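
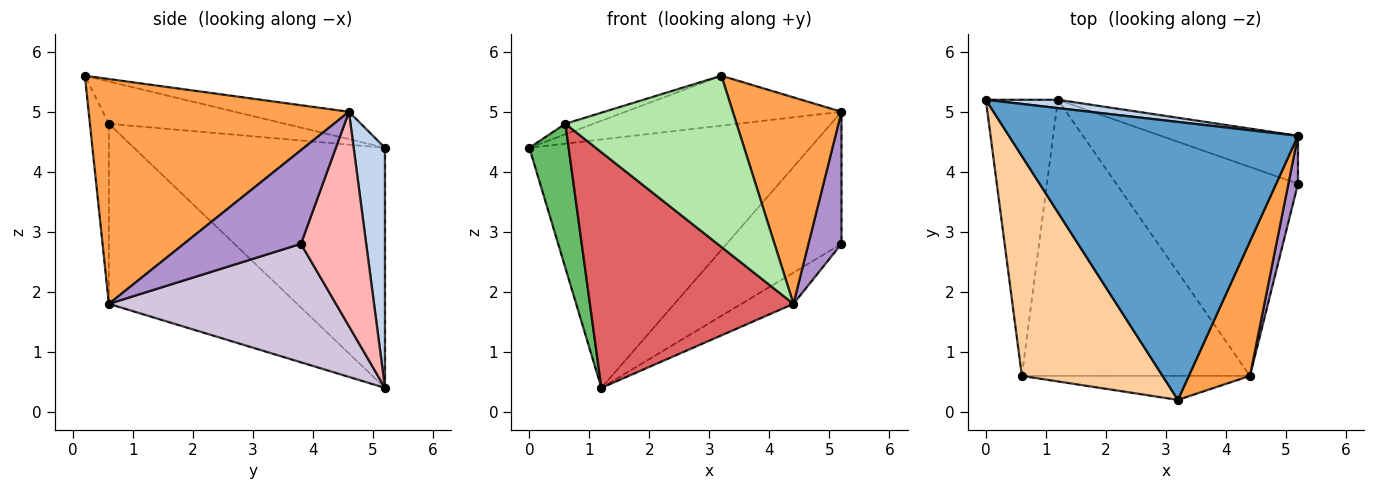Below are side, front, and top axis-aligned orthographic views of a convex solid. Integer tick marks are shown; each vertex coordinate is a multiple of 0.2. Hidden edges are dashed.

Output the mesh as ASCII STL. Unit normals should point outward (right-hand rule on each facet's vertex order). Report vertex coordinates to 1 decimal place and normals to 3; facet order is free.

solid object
 facet normal -0.093 0.176 0.980
  outer loop
   vertex 3.2 0.2 5.6
   vertex 5.2 4.6 5.0
   vertex 0.0 5.2 4.4
  endloop
 endfacet
 facet normal 0.111 0.993 0.033
  outer loop
   vertex 1.2 5.2 0.4
   vertex 0.0 5.2 4.4
   vertex 5.2 4.6 5.0
  endloop
 endfacet
 facet normal 0.895 -0.374 0.243
  outer loop
   vertex 4.4 0.6 1.8
   vertex 5.2 4.6 5.0
   vertex 3.2 0.2 5.6
  endloop
 endfacet
 facet normal -0.287 0.046 0.957
  outer loop
   vertex 0.6 0.6 4.8
   vertex 3.2 0.2 5.6
   vertex 0.0 5.2 4.4
  endloop
 endfacet
 facet normal -0.947 -0.148 -0.284
  outer loop
   vertex 0.6 0.6 4.8
   vertex 0.0 5.2 4.4
   vertex 1.2 5.2 0.4
  endloop
 endfacet
 facet normal -0.109 -0.984 -0.138
  outer loop
   vertex 0.6 0.6 4.8
   vertex 4.4 0.6 1.8
   vertex 3.2 0.2 5.6
  endloop
 endfacet
 facet normal -0.515 -0.557 -0.652
  outer loop
   vertex 0.6 0.6 4.8
   vertex 1.2 5.2 0.4
   vertex 4.4 0.6 1.8
  endloop
 endfacet
 facet normal 0.471 0.829 -0.301
  outer loop
   vertex 5.2 3.8 2.8
   vertex 1.2 5.2 0.4
   vertex 5.2 4.6 5.0
  endloop
 endfacet
 facet normal 0.958 -0.270 0.098
  outer loop
   vertex 5.2 3.8 2.8
   vertex 5.2 4.6 5.0
   vertex 4.4 0.6 1.8
  endloop
 endfacet
 facet normal 0.542 0.124 -0.831
  outer loop
   vertex 5.2 3.8 2.8
   vertex 4.4 0.6 1.8
   vertex 1.2 5.2 0.4
  endloop
 endfacet
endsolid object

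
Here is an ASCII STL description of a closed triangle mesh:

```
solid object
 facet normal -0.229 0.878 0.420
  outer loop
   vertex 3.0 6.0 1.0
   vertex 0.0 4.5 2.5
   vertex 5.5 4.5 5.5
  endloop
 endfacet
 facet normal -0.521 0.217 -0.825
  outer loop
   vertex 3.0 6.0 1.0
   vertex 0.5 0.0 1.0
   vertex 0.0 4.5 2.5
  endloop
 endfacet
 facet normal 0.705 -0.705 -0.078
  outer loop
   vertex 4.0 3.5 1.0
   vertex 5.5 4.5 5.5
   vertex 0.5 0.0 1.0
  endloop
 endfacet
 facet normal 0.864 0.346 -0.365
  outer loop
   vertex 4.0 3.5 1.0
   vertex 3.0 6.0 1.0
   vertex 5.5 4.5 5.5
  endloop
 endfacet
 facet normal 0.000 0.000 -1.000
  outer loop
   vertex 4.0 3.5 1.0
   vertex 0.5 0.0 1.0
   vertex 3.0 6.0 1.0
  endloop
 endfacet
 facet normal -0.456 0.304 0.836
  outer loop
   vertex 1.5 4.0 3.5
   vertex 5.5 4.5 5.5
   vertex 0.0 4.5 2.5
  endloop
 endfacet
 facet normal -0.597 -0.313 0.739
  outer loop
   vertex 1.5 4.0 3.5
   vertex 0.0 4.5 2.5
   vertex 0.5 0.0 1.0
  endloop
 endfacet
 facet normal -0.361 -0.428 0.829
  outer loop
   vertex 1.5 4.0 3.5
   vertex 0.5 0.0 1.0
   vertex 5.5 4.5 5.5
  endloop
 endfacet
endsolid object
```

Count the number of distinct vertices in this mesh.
6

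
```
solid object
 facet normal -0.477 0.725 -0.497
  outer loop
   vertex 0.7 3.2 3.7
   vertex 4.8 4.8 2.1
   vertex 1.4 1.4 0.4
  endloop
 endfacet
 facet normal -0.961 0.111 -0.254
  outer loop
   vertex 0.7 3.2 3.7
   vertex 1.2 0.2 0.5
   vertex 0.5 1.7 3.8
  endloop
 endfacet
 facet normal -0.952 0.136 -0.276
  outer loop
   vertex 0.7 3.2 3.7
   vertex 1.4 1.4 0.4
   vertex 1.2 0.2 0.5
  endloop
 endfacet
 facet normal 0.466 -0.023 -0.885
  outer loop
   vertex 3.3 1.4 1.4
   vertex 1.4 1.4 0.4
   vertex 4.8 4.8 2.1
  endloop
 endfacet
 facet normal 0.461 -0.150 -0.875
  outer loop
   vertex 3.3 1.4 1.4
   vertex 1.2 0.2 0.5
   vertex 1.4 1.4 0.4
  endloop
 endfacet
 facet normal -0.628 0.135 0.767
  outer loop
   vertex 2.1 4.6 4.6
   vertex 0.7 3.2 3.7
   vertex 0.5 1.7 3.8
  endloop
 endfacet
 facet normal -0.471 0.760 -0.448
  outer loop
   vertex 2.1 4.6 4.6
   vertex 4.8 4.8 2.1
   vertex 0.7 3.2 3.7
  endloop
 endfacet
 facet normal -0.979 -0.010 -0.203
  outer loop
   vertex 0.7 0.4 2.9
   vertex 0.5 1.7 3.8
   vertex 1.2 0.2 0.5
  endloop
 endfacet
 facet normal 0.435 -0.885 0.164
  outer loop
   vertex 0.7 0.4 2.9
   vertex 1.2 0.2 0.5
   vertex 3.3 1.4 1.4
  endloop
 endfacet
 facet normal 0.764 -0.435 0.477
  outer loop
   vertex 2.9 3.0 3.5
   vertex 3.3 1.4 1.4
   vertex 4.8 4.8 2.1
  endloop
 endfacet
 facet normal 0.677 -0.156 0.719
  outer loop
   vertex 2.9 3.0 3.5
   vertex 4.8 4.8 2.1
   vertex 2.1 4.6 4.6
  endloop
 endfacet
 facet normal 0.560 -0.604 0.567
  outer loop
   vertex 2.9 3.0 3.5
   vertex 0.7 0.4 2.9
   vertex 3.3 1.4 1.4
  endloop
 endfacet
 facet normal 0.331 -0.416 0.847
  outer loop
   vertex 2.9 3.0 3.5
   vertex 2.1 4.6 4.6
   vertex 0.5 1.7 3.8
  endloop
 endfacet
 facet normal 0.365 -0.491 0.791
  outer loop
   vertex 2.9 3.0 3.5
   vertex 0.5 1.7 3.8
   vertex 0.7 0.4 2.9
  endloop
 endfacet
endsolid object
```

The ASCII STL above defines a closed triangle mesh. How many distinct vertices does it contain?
9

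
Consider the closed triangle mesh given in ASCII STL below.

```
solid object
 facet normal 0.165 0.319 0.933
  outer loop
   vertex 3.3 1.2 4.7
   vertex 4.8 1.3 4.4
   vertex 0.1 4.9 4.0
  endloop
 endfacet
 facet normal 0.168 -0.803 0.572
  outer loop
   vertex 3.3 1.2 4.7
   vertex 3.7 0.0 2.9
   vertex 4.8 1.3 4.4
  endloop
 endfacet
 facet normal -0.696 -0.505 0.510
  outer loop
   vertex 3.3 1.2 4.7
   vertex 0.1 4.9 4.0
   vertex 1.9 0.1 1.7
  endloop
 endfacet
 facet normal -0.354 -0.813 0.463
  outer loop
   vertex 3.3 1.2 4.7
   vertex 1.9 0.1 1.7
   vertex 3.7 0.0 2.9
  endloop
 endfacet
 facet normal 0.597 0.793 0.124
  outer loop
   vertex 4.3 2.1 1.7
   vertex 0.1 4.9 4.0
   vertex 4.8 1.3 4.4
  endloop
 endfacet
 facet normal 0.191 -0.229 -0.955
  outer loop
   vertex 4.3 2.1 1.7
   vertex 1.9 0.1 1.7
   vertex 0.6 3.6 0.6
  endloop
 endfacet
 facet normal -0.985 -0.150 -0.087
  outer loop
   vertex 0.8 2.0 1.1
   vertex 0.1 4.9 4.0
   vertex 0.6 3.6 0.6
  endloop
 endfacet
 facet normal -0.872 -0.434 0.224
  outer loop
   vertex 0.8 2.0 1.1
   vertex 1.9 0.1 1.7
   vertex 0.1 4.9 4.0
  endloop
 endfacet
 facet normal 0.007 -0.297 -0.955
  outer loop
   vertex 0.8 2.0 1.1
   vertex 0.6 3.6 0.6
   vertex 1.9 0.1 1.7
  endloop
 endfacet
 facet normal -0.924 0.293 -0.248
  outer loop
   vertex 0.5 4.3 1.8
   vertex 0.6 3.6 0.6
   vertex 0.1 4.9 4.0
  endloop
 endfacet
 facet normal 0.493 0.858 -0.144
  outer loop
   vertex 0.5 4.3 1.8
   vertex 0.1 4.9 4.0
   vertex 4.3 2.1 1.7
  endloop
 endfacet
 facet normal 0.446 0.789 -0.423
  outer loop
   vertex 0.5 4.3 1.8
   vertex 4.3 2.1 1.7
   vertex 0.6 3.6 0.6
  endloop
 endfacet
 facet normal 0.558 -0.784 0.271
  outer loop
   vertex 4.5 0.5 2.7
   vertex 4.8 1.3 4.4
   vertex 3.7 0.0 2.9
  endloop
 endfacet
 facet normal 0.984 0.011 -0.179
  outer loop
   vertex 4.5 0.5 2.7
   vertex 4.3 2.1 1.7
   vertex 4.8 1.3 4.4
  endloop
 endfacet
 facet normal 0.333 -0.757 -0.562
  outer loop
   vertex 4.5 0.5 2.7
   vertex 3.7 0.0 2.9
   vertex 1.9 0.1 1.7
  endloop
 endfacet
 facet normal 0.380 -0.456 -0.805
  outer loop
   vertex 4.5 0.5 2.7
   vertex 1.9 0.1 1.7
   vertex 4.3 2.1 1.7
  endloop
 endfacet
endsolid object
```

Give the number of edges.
24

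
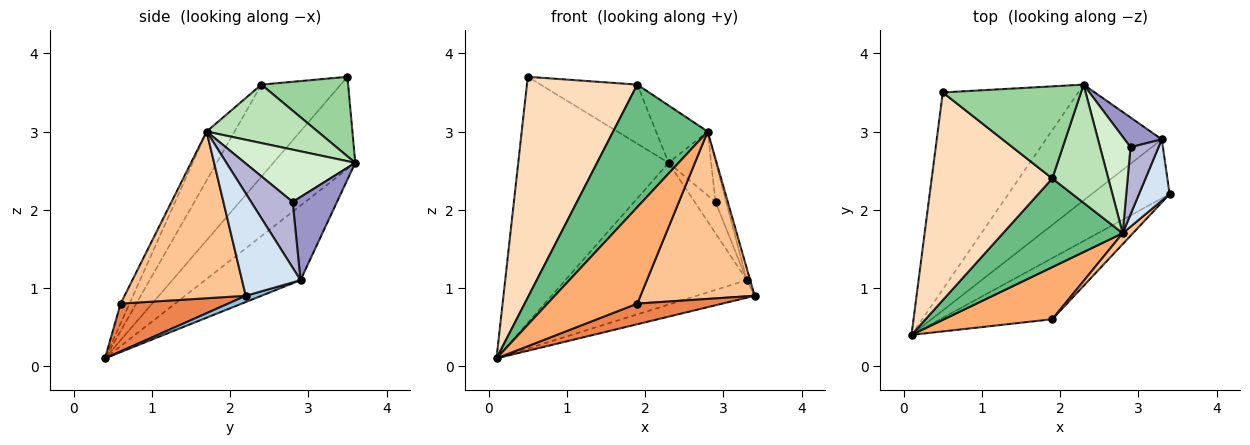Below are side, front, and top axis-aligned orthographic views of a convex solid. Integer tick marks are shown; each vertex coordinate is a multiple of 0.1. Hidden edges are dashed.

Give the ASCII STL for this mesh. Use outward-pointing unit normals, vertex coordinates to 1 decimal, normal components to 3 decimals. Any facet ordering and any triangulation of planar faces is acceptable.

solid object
 facet normal -0.391 0.718 -0.575
  outer loop
   vertex 2.3 3.6 2.6
   vertex 0.1 0.4 0.1
   vertex 0.5 3.5 3.7
  endloop
 endfacet
 facet normal 0.077 0.284 -0.956
  outer loop
   vertex 3.3 2.9 1.1
   vertex 3.4 2.2 0.9
   vertex 0.1 0.4 0.1
  endloop
 endfacet
 facet normal -0.377 0.717 -0.586
  outer loop
   vertex 3.3 2.9 1.1
   vertex 0.1 0.4 0.1
   vertex 2.3 3.6 2.6
  endloop
 endfacet
 facet normal 0.957 0.055 0.286
  outer loop
   vertex 3.3 2.9 1.1
   vertex 2.8 1.7 3.0
   vertex 3.4 2.2 0.9
  endloop
 endfacet
 facet normal 0.375 -0.296 -0.879
  outer loop
   vertex 1.9 0.6 0.8
   vertex 0.1 0.4 0.1
   vertex 3.4 2.2 0.9
  endloop
 endfacet
 facet normal -0.087 -0.876 0.474
  outer loop
   vertex 1.9 0.6 0.8
   vertex 2.8 1.7 3.0
   vertex 0.1 0.4 0.1
  endloop
 endfacet
 facet normal 0.727 -0.685 0.045
  outer loop
   vertex 1.9 0.6 0.8
   vertex 3.4 2.2 0.9
   vertex 2.8 1.7 3.0
  endloop
 endfacet
 facet normal -0.464 -0.645 0.607
  outer loop
   vertex 1.9 2.4 3.6
   vertex 0.5 3.5 3.7
   vertex 0.1 0.4 0.1
  endloop
 endfacet
 facet normal -0.233 -0.788 0.570
  outer loop
   vertex 1.9 2.4 3.6
   vertex 0.1 0.4 0.1
   vertex 2.8 1.7 3.0
  endloop
 endfacet
 facet normal 0.436 0.486 0.758
  outer loop
   vertex 1.9 2.4 3.6
   vertex 2.3 3.6 2.6
   vertex 0.5 3.5 3.7
  endloop
 endfacet
 facet normal 0.685 0.318 0.656
  outer loop
   vertex 1.9 2.4 3.6
   vertex 2.8 1.7 3.0
   vertex 2.3 3.6 2.6
  endloop
 endfacet
 facet normal 0.820 0.316 0.478
  outer loop
   vertex 2.9 2.8 2.1
   vertex 2.3 3.6 2.6
   vertex 2.8 1.7 3.0
  endloop
 endfacet
 facet normal 0.839 0.395 0.375
  outer loop
   vertex 2.9 2.8 2.1
   vertex 3.3 2.9 1.1
   vertex 2.3 3.6 2.6
  endloop
 endfacet
 facet normal 0.895 0.230 0.381
  outer loop
   vertex 2.9 2.8 2.1
   vertex 2.8 1.7 3.0
   vertex 3.3 2.9 1.1
  endloop
 endfacet
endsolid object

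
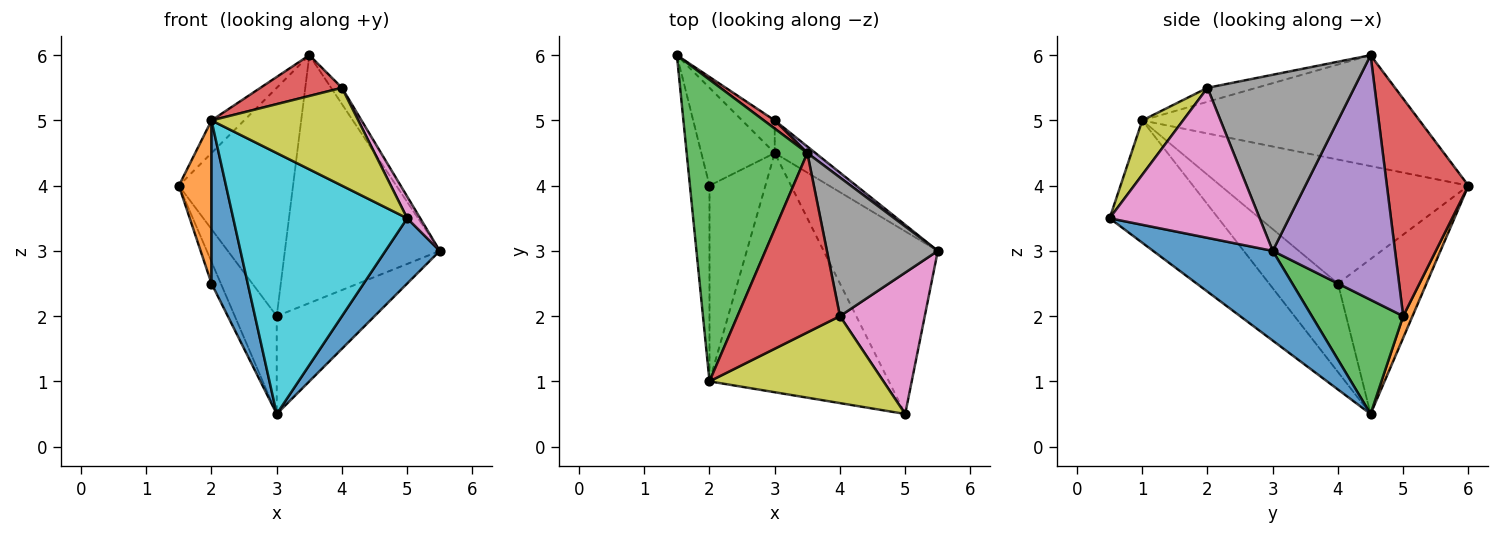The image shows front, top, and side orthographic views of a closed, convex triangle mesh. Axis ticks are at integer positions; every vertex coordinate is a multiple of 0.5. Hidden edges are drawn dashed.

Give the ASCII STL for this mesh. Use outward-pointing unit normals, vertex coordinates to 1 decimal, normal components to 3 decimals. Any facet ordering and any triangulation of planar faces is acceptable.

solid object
 facet normal 0.595 -0.270 -0.757
  outer loop
   vertex 3.0 4.5 0.5
   vertex 5.5 3.0 3.0
   vertex 5.0 0.5 3.5
  endloop
 endfacet
 facet normal 0.206 0.928 -0.309
  outer loop
   vertex 3.0 5.0 2.0
   vertex 3.0 4.5 0.5
   vertex 1.5 6.0 4.0
  endloop
 endfacet
 facet normal 0.663 0.710 -0.237
  outer loop
   vertex 3.0 5.0 2.0
   vertex 5.5 3.0 3.0
   vertex 3.0 4.5 0.5
  endloop
 endfacet
 facet normal 0.581 0.813 0.029
  outer loop
   vertex 3.0 5.0 2.0
   vertex 1.5 6.0 4.0
   vertex 3.5 4.5 6.0
  endloop
 endfacet
 facet normal 0.620 0.785 0.021
  outer loop
   vertex 3.0 5.0 2.0
   vertex 3.5 4.5 6.0
   vertex 5.5 3.0 3.0
  endloop
 endfacet
 facet normal -0.900 0.095 -0.426
  outer loop
   vertex 2.0 4.0 2.5
   vertex 1.5 6.0 4.0
   vertex 3.0 4.5 0.5
  endloop
 endfacet
 facet normal 0.868 -0.075 0.491
  outer loop
   vertex 4.0 2.0 5.5
   vertex 5.0 0.5 3.5
   vertex 5.5 3.0 3.0
  endloop
 endfacet
 facet normal 0.845 0.063 0.532
  outer loop
   vertex 4.0 2.0 5.5
   vertex 5.5 3.0 3.0
   vertex 3.5 4.5 6.0
  endloop
 endfacet
 facet normal 0.203 -0.732 0.650
  outer loop
   vertex 2.0 1.0 5.0
   vertex 5.0 0.5 3.5
   vertex 4.0 2.0 5.5
  endloop
 endfacet
 facet normal -0.418 -0.670 -0.614
  outer loop
   vertex 2.0 1.0 5.0
   vertex 3.0 4.5 0.5
   vertex 5.0 0.5 3.5
  endloop
 endfacet
 facet normal -0.772 -0.407 -0.488
  outer loop
   vertex 2.0 1.0 5.0
   vertex 2.0 4.0 2.5
   vertex 3.0 4.5 0.5
  endloop
 endfacet
 facet normal -0.980 -0.129 -0.155
  outer loop
   vertex 2.0 1.0 5.0
   vertex 1.5 6.0 4.0
   vertex 2.0 4.0 2.5
  endloop
 endfacet
 facet normal -0.674 0.079 0.734
  outer loop
   vertex 2.0 1.0 5.0
   vertex 3.5 4.5 6.0
   vertex 1.5 6.0 4.0
  endloop
 endfacet
 facet normal -0.132 -0.220 0.967
  outer loop
   vertex 2.0 1.0 5.0
   vertex 4.0 2.0 5.5
   vertex 3.5 4.5 6.0
  endloop
 endfacet
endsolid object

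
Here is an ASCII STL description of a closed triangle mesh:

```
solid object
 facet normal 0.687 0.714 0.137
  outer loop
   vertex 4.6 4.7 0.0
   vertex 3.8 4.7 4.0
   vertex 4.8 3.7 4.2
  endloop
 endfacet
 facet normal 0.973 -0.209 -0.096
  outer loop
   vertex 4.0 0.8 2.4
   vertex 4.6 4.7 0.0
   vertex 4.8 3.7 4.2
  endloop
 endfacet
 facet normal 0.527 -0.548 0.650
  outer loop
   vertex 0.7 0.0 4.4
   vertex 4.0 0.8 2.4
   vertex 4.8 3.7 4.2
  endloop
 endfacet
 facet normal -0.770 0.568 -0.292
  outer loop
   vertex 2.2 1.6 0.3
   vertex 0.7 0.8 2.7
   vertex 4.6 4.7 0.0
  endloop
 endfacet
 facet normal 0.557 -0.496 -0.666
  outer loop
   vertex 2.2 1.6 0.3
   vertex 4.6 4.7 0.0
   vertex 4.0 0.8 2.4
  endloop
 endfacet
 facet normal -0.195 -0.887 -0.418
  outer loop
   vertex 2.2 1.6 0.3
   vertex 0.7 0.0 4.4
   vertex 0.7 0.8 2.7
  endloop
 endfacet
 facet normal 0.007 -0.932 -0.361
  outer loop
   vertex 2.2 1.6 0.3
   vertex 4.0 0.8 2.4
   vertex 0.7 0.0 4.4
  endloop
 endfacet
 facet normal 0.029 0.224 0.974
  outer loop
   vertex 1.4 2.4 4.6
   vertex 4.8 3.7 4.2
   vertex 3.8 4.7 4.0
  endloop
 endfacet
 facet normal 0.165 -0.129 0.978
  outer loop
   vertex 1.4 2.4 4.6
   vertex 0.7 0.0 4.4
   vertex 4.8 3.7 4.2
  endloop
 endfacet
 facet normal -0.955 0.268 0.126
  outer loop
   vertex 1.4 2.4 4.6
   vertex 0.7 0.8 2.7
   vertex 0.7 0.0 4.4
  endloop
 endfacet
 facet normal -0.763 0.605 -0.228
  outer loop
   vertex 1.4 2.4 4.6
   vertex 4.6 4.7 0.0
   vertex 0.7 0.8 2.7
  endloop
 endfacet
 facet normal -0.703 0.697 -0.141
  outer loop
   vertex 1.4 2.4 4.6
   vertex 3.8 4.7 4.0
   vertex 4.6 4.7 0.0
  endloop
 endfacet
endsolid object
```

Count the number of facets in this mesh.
12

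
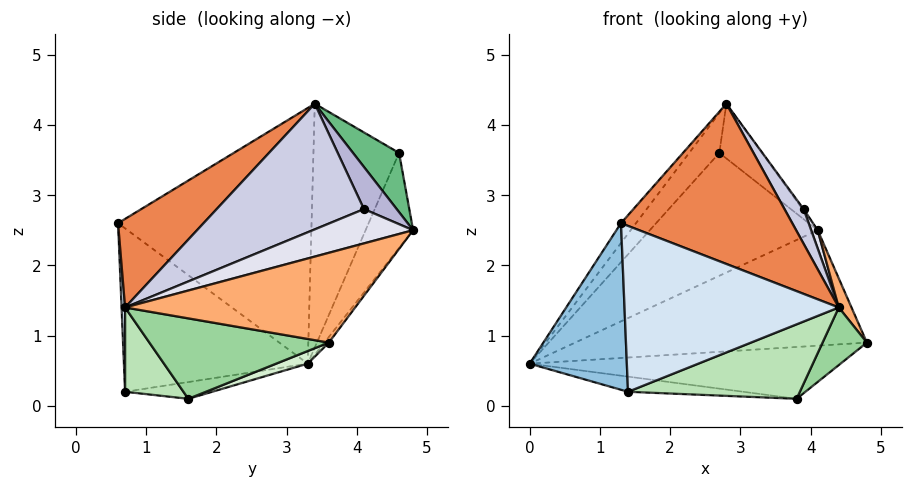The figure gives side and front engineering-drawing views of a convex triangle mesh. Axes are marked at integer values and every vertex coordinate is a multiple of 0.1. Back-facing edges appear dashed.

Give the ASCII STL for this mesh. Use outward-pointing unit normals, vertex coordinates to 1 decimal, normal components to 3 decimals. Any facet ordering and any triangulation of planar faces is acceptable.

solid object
 facet normal -0.797 0.062 0.601
  outer loop
   vertex 2.8 3.4 4.3
   vertex 0.0 3.3 0.6
   vertex 1.3 0.6 2.6
  endloop
 endfacet
 facet normal -0.883 -0.467 -0.056
  outer loop
   vertex 1.4 0.7 0.2
   vertex 1.3 0.6 2.6
   vertex 0.0 3.3 0.6
  endloop
 endfacet
 facet normal -0.012 0.797 -0.603
  outer loop
   vertex 4.1 4.8 2.5
   vertex 4.8 3.6 0.9
   vertex 0.0 3.3 0.6
  endloop
 endfacet
 facet normal 0.016 -0.999 -0.041
  outer loop
   vertex 4.4 0.7 1.4
   vertex 1.3 0.6 2.6
   vertex 1.4 0.7 0.2
  endloop
 endfacet
 facet normal 0.304 -0.608 0.734
  outer loop
   vertex 4.4 0.7 1.4
   vertex 2.8 3.4 4.3
   vertex 1.3 0.6 2.6
  endloop
 endfacet
 facet normal 0.901 -0.050 0.431
  outer loop
   vertex 4.4 0.7 1.4
   vertex 4.8 3.6 0.9
   vertex 4.1 4.8 2.5
  endloop
 endfacet
 facet normal -0.771 0.272 0.576
  outer loop
   vertex 2.7 4.6 3.6
   vertex 0.0 3.3 0.6
   vertex 2.8 3.4 4.3
  endloop
 endfacet
 facet normal -0.268 0.948 -0.169
  outer loop
   vertex 2.7 4.6 3.6
   vertex 4.1 4.8 2.5
   vertex 0.0 3.3 0.6
  endloop
 endfacet
 facet normal 0.505 0.466 0.727
  outer loop
   vertex 2.7 4.6 3.6
   vertex 2.8 3.4 4.3
   vertex 4.1 4.8 2.5
  endloop
 endfacet
 facet normal 0.827 -0.204 -0.523
  outer loop
   vertex 3.8 1.6 0.1
   vertex 4.8 3.6 0.9
   vertex 4.4 0.7 1.4
  endloop
 endfacet
 facet normal 0.251 -0.738 -0.627
  outer loop
   vertex 3.8 1.6 0.1
   vertex 4.4 0.7 1.4
   vertex 1.4 0.7 0.2
  endloop
 endfacet
 facet normal 0.036 0.356 -0.934
  outer loop
   vertex 3.8 1.6 0.1
   vertex 0.0 3.3 0.6
   vertex 4.8 3.6 0.9
  endloop
 endfacet
 facet normal -0.082 0.108 -0.991
  outer loop
   vertex 3.8 1.6 0.1
   vertex 1.4 0.7 0.2
   vertex 0.0 3.3 0.6
  endloop
 endfacet
 facet normal 0.800 0.029 0.600
  outer loop
   vertex 3.9 4.1 2.8
   vertex 4.1 4.8 2.5
   vertex 2.8 3.4 4.3
  endloop
 endfacet
 facet normal 0.825 -0.107 0.555
  outer loop
   vertex 3.9 4.1 2.8
   vertex 2.8 3.4 4.3
   vertex 4.4 0.7 1.4
  endloop
 endfacet
 facet normal 0.888 -0.058 0.457
  outer loop
   vertex 3.9 4.1 2.8
   vertex 4.4 0.7 1.4
   vertex 4.1 4.8 2.5
  endloop
 endfacet
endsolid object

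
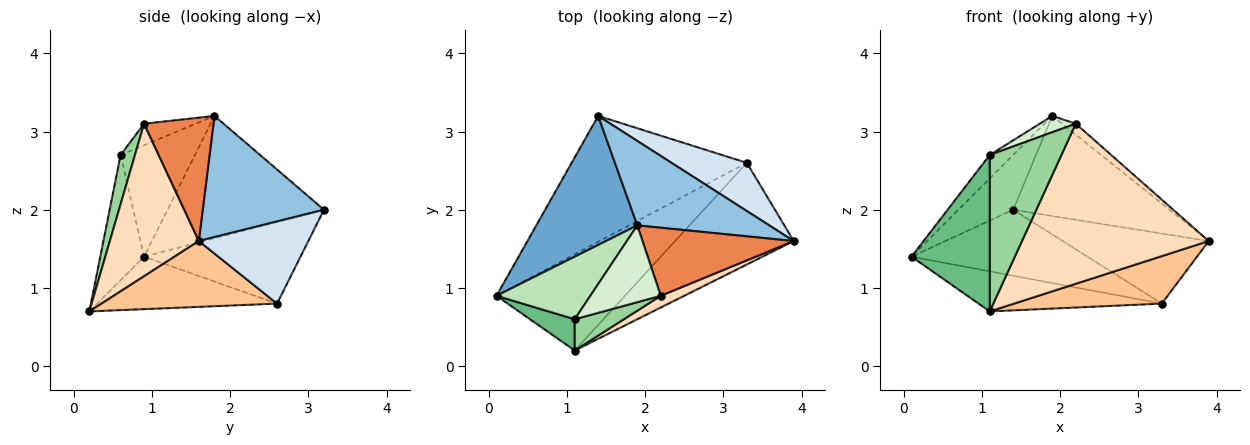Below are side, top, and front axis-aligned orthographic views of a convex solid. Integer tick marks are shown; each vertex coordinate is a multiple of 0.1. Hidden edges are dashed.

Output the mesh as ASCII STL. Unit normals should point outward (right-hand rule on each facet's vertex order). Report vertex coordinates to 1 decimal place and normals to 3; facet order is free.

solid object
 facet normal -0.745 0.261 0.614
  outer loop
   vertex 1.9 1.8 3.2
   vertex 1.4 3.2 2.0
   vertex 0.1 0.9 1.4
  endloop
 endfacet
 facet normal 0.510 0.658 0.555
  outer loop
   vertex 1.9 1.8 3.2
   vertex 3.9 1.6 1.6
   vertex 1.4 3.2 2.0
  endloop
 endfacet
 facet normal -0.382 0.429 -0.819
  outer loop
   vertex 3.3 2.6 0.8
   vertex 0.1 0.9 1.4
   vertex 1.4 3.2 2.0
  endloop
 endfacet
 facet normal 0.526 0.701 0.482
  outer loop
   vertex 3.3 2.6 0.8
   vertex 1.4 3.2 2.0
   vertex 3.9 1.6 1.6
  endloop
 endfacet
 facet normal 0.627 0.124 0.769
  outer loop
   vertex 2.2 0.9 3.1
   vertex 3.9 1.6 1.6
   vertex 1.9 1.8 3.2
  endloop
 endfacet
 facet normal -0.353 0.360 -0.864
  outer loop
   vertex 1.1 0.2 0.7
   vertex 0.1 0.9 1.4
   vertex 3.3 2.6 0.8
  endloop
 endfacet
 facet normal 0.449 -0.378 -0.809
  outer loop
   vertex 1.1 0.2 0.7
   vertex 3.3 2.6 0.8
   vertex 3.9 1.6 1.6
  endloop
 endfacet
 facet normal 0.429 -0.901 0.066
  outer loop
   vertex 1.1 0.2 0.7
   vertex 3.9 1.6 1.6
   vertex 2.2 0.9 3.1
  endloop
 endfacet
 facet normal -0.481 -0.860 0.172
  outer loop
   vertex 1.1 0.6 2.7
   vertex 0.1 0.9 1.4
   vertex 1.1 0.2 0.7
  endloop
 endfacet
 facet normal 0.192 -0.962 0.192
  outer loop
   vertex 1.1 0.6 2.7
   vertex 1.1 0.2 0.7
   vertex 2.2 0.9 3.1
  endloop
 endfacet
 facet normal -0.744 0.235 0.626
  outer loop
   vertex 1.1 0.6 2.7
   vertex 1.9 1.8 3.2
   vertex 0.1 0.9 1.4
  endloop
 endfacet
 facet normal -0.286 -0.200 0.937
  outer loop
   vertex 1.1 0.6 2.7
   vertex 2.2 0.9 3.1
   vertex 1.9 1.8 3.2
  endloop
 endfacet
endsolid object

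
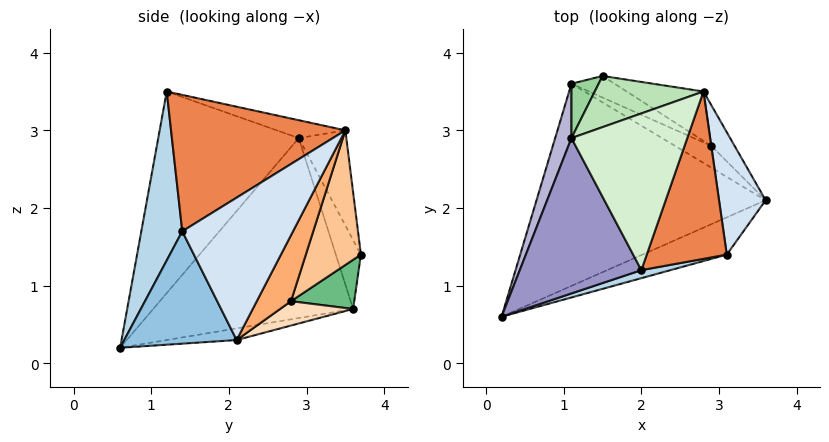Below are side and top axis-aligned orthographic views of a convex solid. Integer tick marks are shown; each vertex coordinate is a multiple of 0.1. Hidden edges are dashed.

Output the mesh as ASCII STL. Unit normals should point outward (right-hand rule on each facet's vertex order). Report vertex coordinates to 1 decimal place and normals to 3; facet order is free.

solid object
 facet normal -0.050 0.179 -0.983
  outer loop
   vertex 1.1 3.6 0.7
   vertex 3.6 2.1 0.3
   vertex 0.2 0.6 0.2
  endloop
 endfacet
 facet normal 0.393 -0.871 -0.295
  outer loop
   vertex 3.1 1.4 1.7
   vertex 0.2 0.6 0.2
   vertex 3.6 2.1 0.3
  endloop
 endfacet
 facet normal 0.245 -0.969 0.042
  outer loop
   vertex 3.1 1.4 1.7
   vertex 2.0 1.2 3.5
   vertex 0.2 0.6 0.2
  endloop
 endfacet
 facet normal 0.949 -0.057 0.311
  outer loop
   vertex 3.1 1.4 1.7
   vertex 3.6 2.1 0.3
   vertex 2.8 3.5 3.0
  endloop
 endfacet
 facet normal 0.847 -0.187 0.497
  outer loop
   vertex 3.1 1.4 1.7
   vertex 2.8 3.5 3.0
   vertex 2.0 1.2 3.5
  endloop
 endfacet
 facet normal 0.609 0.763 -0.215
  outer loop
   vertex 2.9 2.8 0.8
   vertex 2.8 3.5 3.0
   vertex 3.6 2.1 0.3
  endloop
 endfacet
 facet normal 0.444 0.859 -0.253
  outer loop
   vertex 2.9 2.8 0.8
   vertex 1.5 3.7 1.4
   vertex 2.8 3.5 3.0
  endloop
 endfacet
 facet normal 0.366 0.755 -0.545
  outer loop
   vertex 2.9 2.8 0.8
   vertex 3.6 2.1 0.3
   vertex 1.1 3.6 0.7
  endloop
 endfacet
 facet normal 0.397 0.849 -0.348
  outer loop
   vertex 2.9 2.8 0.8
   vertex 1.1 3.6 0.7
   vertex 1.5 3.7 1.4
  endloop
 endfacet
 facet normal -0.610 0.755 0.240
  outer loop
   vertex 1.1 2.9 2.9
   vertex 1.5 3.7 1.4
   vertex 1.1 3.6 0.7
  endloop
 endfacet
 facet normal -0.328 0.867 0.375
  outer loop
   vertex 1.1 2.9 2.9
   vertex 2.8 3.5 3.0
   vertex 1.5 3.7 1.4
  endloop
 endfacet
 facet normal -0.148 0.259 0.955
  outer loop
   vertex 1.1 2.9 2.9
   vertex 2.0 1.2 3.5
   vertex 2.8 3.5 3.0
  endloop
 endfacet
 facet normal -0.827 -0.262 0.498
  outer loop
   vertex 1.1 2.9 2.9
   vertex 0.2 0.6 0.2
   vertex 2.0 1.2 3.5
  endloop
 endfacet
 facet normal -0.958 0.273 0.087
  outer loop
   vertex 1.1 2.9 2.9
   vertex 1.1 3.6 0.7
   vertex 0.2 0.6 0.2
  endloop
 endfacet
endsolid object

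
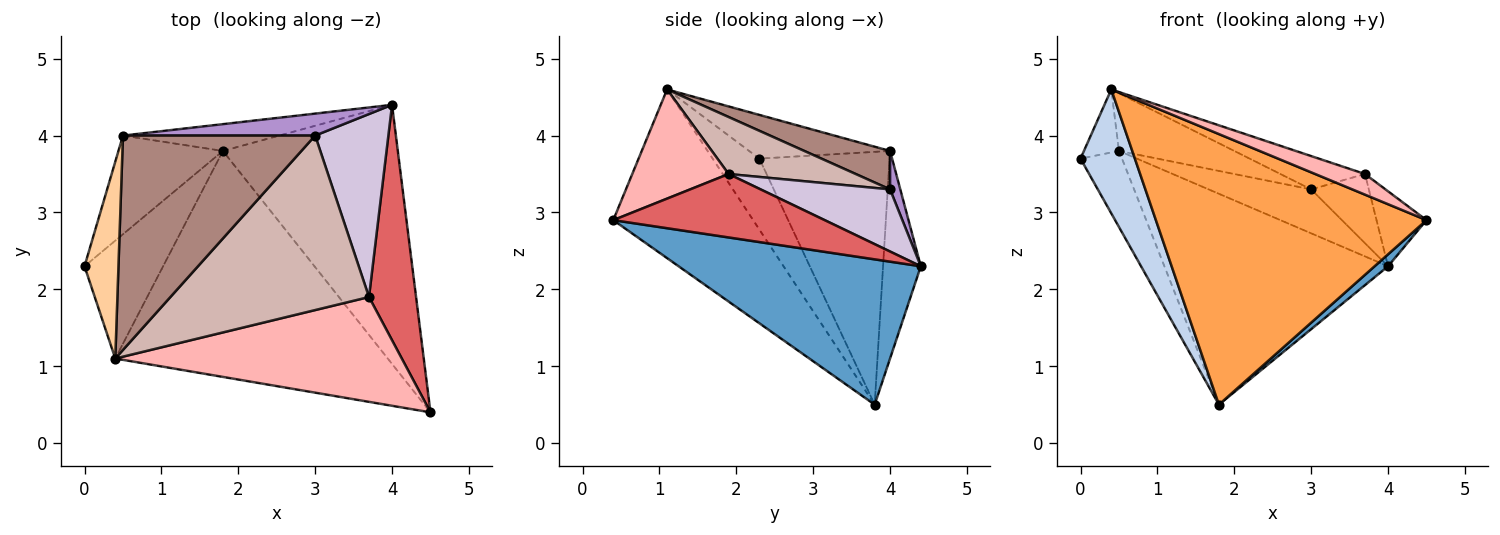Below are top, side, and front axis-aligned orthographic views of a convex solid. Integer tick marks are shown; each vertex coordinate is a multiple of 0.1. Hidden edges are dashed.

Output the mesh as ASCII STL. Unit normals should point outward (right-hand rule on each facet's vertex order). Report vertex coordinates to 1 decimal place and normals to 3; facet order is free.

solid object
 facet normal 0.639 -0.035 -0.769
  outer loop
   vertex 1.8 3.8 0.5
   vertex 4.0 4.4 2.3
   vertex 4.5 0.4 2.9
  endloop
 endfacet
 facet normal -0.528 -0.615 -0.585
  outer loop
   vertex 0.4 1.1 4.6
   vertex 0.0 2.3 3.7
   vertex 1.8 3.8 0.5
  endloop
 endfacet
 facet normal -0.369 -0.713 -0.596
  outer loop
   vertex 0.4 1.1 4.6
   vertex 1.8 3.8 0.5
   vertex 4.5 0.4 2.9
  endloop
 endfacet
 facet normal -0.775 0.193 0.601
  outer loop
   vertex 0.5 4.0 3.8
   vertex 0.0 2.3 3.7
   vertex 0.4 1.1 4.6
  endloop
 endfacet
 facet normal -0.887 0.282 -0.366
  outer loop
   vertex 0.5 4.0 3.8
   vertex 1.8 3.8 0.5
   vertex 0.0 2.3 3.7
  endloop
 endfacet
 facet normal -0.165 0.978 -0.124
  outer loop
   vertex 0.5 4.0 3.8
   vertex 4.0 4.4 2.3
   vertex 1.8 3.8 0.5
  endloop
 endfacet
 facet normal 0.789 0.186 0.586
  outer loop
   vertex 3.7 1.9 3.5
   vertex 4.5 0.4 2.9
   vertex 4.0 4.4 2.3
  endloop
 endfacet
 facet normal 0.350 -0.181 0.919
  outer loop
   vertex 3.7 1.9 3.5
   vertex 0.4 1.1 4.6
   vertex 4.5 0.4 2.9
  endloop
 endfacet
 facet normal 0.089 0.891 0.445
  outer loop
   vertex 3.0 4.0 3.3
   vertex 4.0 4.4 2.3
   vertex 0.5 4.0 3.8
  endloop
 endfacet
 facet normal 0.622 0.277 0.733
  outer loop
   vertex 3.0 4.0 3.3
   vertex 3.7 1.9 3.5
   vertex 4.0 4.4 2.3
  endloop
 endfacet
 facet normal 0.190 0.255 0.948
  outer loop
   vertex 3.0 4.0 3.3
   vertex 0.5 4.0 3.8
   vertex 0.4 1.1 4.6
  endloop
 endfacet
 facet normal 0.271 0.180 0.945
  outer loop
   vertex 3.0 4.0 3.3
   vertex 0.4 1.1 4.6
   vertex 3.7 1.9 3.5
  endloop
 endfacet
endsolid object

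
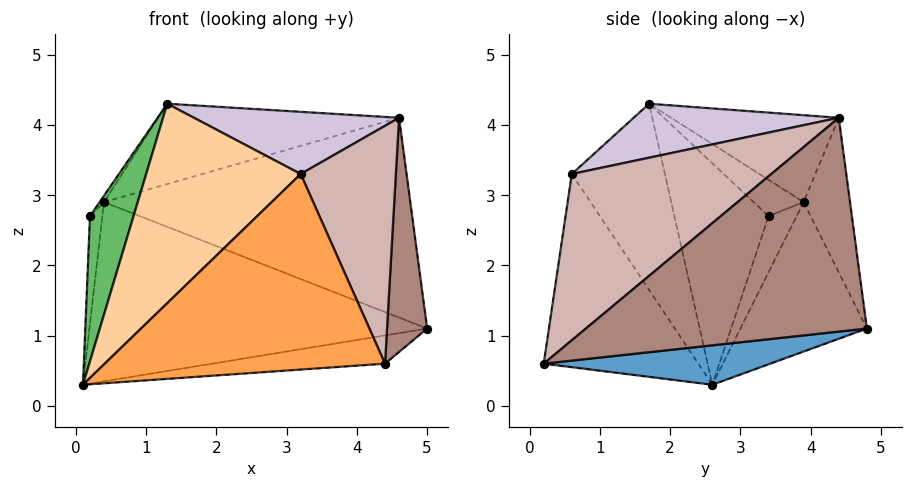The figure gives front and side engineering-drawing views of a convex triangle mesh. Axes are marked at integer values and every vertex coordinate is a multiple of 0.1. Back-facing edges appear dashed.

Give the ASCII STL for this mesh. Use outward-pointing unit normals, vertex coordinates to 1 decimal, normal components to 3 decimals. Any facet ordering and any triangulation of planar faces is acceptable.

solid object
 facet normal 0.120 0.092 -0.989
  outer loop
   vertex 4.4 0.2 0.6
   vertex 0.1 2.6 0.3
   vertex 5.0 4.8 1.1
  endloop
 endfacet
 facet normal -0.322 0.861 -0.393
  outer loop
   vertex 0.4 3.9 2.9
   vertex 5.0 4.8 1.1
   vertex 0.1 2.6 0.3
  endloop
 endfacet
 facet normal -0.481 -0.873 -0.085
  outer loop
   vertex 3.2 0.6 3.3
   vertex 0.1 2.6 0.3
   vertex 4.4 0.2 0.6
  endloop
 endfacet
 facet normal -0.516 -0.856 -0.038
  outer loop
   vertex 3.2 0.6 3.3
   vertex 1.3 1.7 4.3
   vertex 0.1 2.6 0.3
  endloop
 endfacet
 facet normal -0.894 -0.413 0.175
  outer loop
   vertex 0.2 3.4 2.7
   vertex 0.1 2.6 0.3
   vertex 1.3 1.7 4.3
  endloop
 endfacet
 facet normal -0.910 0.403 -0.096
  outer loop
   vertex 0.2 3.4 2.7
   vertex 0.4 3.9 2.9
   vertex 0.1 2.6 0.3
  endloop
 endfacet
 facet normal -0.786 0.069 0.614
  outer loop
   vertex 0.2 3.4 2.7
   vertex 1.3 1.7 4.3
   vertex 0.4 3.9 2.9
  endloop
 endfacet
 facet normal -0.149 0.983 0.111
  outer loop
   vertex 4.6 4.4 4.1
   vertex 5.0 4.8 1.1
   vertex 0.4 3.9 2.9
  endloop
 endfacet
 facet normal -0.295 0.424 0.856
  outer loop
   vertex 4.6 4.4 4.1
   vertex 0.4 3.9 2.9
   vertex 1.3 1.7 4.3
  endloop
 endfacet
 facet normal 0.302 -0.302 0.905
  outer loop
   vertex 4.6 4.4 4.1
   vertex 1.3 1.7 4.3
   vertex 3.2 0.6 3.3
  endloop
 endfacet
 facet normal 0.984 -0.141 0.112
  outer loop
   vertex 4.6 4.4 4.1
   vertex 4.4 0.2 0.6
   vertex 5.0 4.8 1.1
  endloop
 endfacet
 facet normal 0.818 -0.390 0.422
  outer loop
   vertex 4.6 4.4 4.1
   vertex 3.2 0.6 3.3
   vertex 4.4 0.2 0.6
  endloop
 endfacet
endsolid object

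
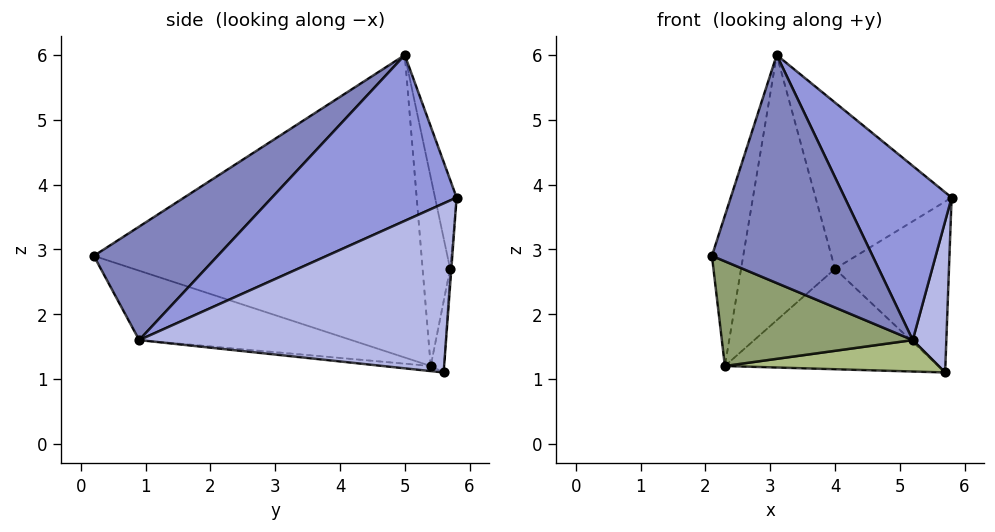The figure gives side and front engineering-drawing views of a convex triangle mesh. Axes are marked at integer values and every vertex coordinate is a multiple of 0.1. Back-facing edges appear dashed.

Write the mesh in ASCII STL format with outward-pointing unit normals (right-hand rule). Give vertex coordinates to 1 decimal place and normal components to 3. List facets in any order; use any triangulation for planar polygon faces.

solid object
 facet normal -0.981 0.094 0.171
  outer loop
   vertex 2.3 5.4 1.2
   vertex 2.1 0.2 2.9
   vertex 3.1 5.0 6.0
  endloop
 endfacet
 facet normal 0.425 -0.552 0.717
  outer loop
   vertex 5.2 0.9 1.6
   vertex 3.1 5.0 6.0
   vertex 2.1 0.2 2.9
  endloop
 endfacet
 facet normal 0.650 -0.376 0.661
  outer loop
   vertex 5.2 0.9 1.6
   vertex 5.8 5.8 3.8
   vertex 3.1 5.0 6.0
  endloop
 endfacet
 facet normal 0.994 -0.109 -0.029
  outer loop
   vertex 5.2 0.9 1.6
   vertex 5.7 5.6 1.1
   vertex 5.8 5.8 3.8
  endloop
 endfacet
 facet normal -0.316 -0.284 -0.905
  outer loop
   vertex 5.2 0.9 1.6
   vertex 2.1 0.2 2.9
   vertex 2.3 5.4 1.2
  endloop
 endfacet
 facet normal -0.023 -0.103 -0.994
  outer loop
   vertex 5.2 0.9 1.6
   vertex 2.3 5.4 1.2
   vertex 5.7 5.6 1.1
  endloop
 endfacet
 facet normal -0.155 0.974 0.164
  outer loop
   vertex 4.0 5.7 2.7
   vertex 3.1 5.0 6.0
   vertex 5.8 5.8 3.8
  endloop
 endfacet
 facet normal -0.279 0.952 0.126
  outer loop
   vertex 4.0 5.7 2.7
   vertex 2.3 5.4 1.2
   vertex 3.1 5.0 6.0
  endloop
 endfacet
 facet normal -0.010 0.997 -0.073
  outer loop
   vertex 4.0 5.7 2.7
   vertex 5.8 5.8 3.8
   vertex 5.7 5.6 1.1
  endloop
 endfacet
 facet normal -0.062 0.990 -0.128
  outer loop
   vertex 4.0 5.7 2.7
   vertex 5.7 5.6 1.1
   vertex 2.3 5.4 1.2
  endloop
 endfacet
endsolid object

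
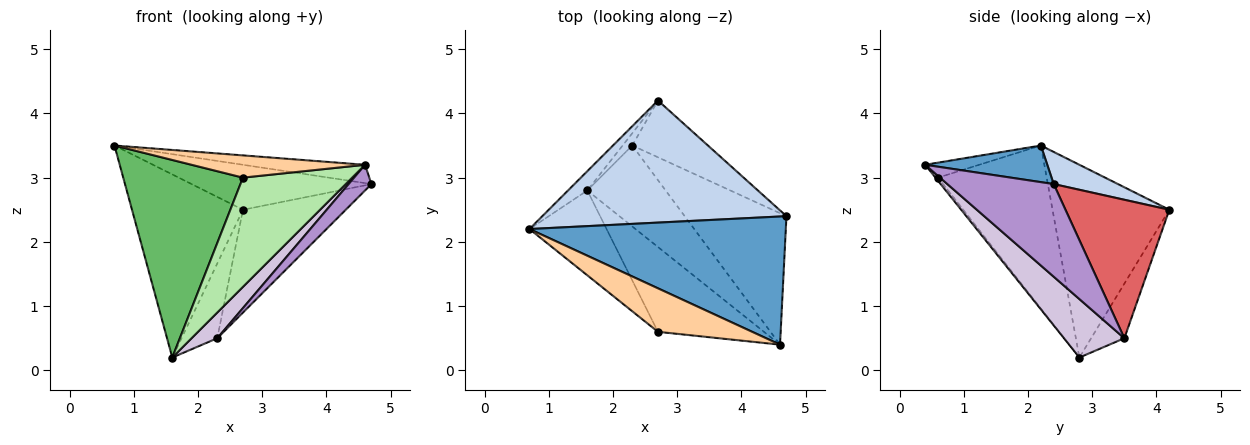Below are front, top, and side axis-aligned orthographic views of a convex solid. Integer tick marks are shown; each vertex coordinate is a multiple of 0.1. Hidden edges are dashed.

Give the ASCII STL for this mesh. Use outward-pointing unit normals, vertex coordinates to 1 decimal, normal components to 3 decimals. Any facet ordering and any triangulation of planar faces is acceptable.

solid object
 facet normal 0.140 0.140 0.980
  outer loop
   vertex 4.6 0.4 3.2
   vertex 4.7 2.4 2.9
   vertex 0.7 2.2 3.5
  endloop
 endfacet
 facet normal 0.123 0.343 0.931
  outer loop
   vertex 2.7 4.2 2.5
   vertex 0.7 2.2 3.5
   vertex 4.7 2.4 2.9
  endloop
 endfacet
 facet normal -0.723 0.687 -0.072
  outer loop
   vertex 2.7 4.2 2.5
   vertex 1.6 2.8 0.2
   vertex 0.7 2.2 3.5
  endloop
 endfacet
 facet normal -0.140 -0.451 0.882
  outer loop
   vertex 2.7 0.6 3.0
   vertex 4.6 0.4 3.2
   vertex 0.7 2.2 3.5
  endloop
 endfacet
 facet normal -0.640 -0.706 -0.303
  outer loop
   vertex 2.7 0.6 3.0
   vertex 0.7 2.2 3.5
   vertex 1.6 2.8 0.2
  endloop
 endfacet
 facet normal -0.019 -0.790 -0.613
  outer loop
   vertex 2.7 0.6 3.0
   vertex 1.6 2.8 0.2
   vertex 4.6 0.4 3.2
  endloop
 endfacet
 facet normal 0.663 0.656 -0.362
  outer loop
   vertex 2.3 3.5 0.5
   vertex 2.7 4.2 2.5
   vertex 4.7 2.4 2.9
  endloop
 endfacet
 facet normal -0.676 0.727 -0.119
  outer loop
   vertex 2.3 3.5 0.5
   vertex 1.6 2.8 0.2
   vertex 2.7 4.2 2.5
  endloop
 endfacet
 facet normal 0.666 -0.143 -0.732
  outer loop
   vertex 2.3 3.5 0.5
   vertex 4.7 2.4 2.9
   vertex 4.6 0.4 3.2
  endloop
 endfacet
 facet normal 0.579 -0.247 -0.777
  outer loop
   vertex 2.3 3.5 0.5
   vertex 4.6 0.4 3.2
   vertex 1.6 2.8 0.2
  endloop
 endfacet
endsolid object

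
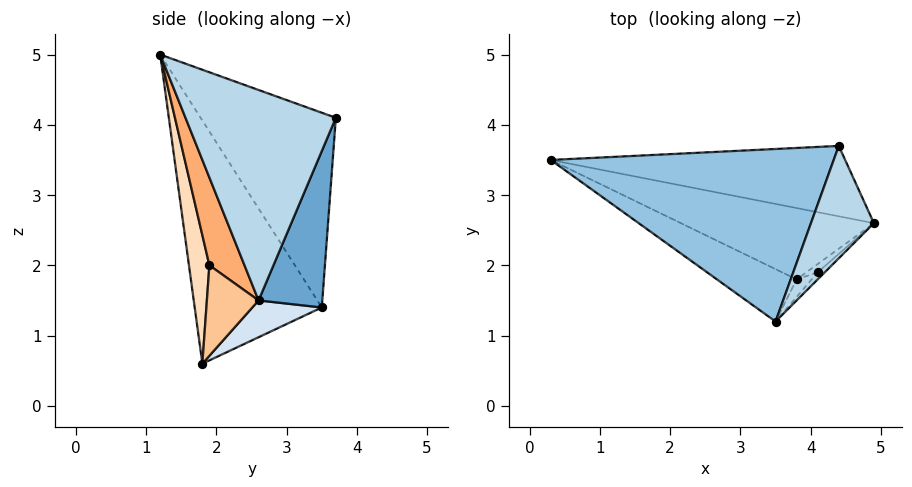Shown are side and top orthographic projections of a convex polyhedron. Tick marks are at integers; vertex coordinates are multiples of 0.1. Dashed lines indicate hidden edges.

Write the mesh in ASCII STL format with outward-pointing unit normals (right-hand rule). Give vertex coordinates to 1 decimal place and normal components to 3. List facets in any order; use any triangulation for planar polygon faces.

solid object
 facet normal 0.187 0.917 -0.352
  outer loop
   vertex 4.4 3.7 4.1
   vertex 4.9 2.6 1.5
   vertex 0.3 3.5 1.4
  endloop
 endfacet
 facet normal -0.507 0.448 0.737
  outer loop
   vertex 4.4 3.7 4.1
   vertex 0.3 3.5 1.4
   vertex 3.5 1.2 5.0
  endloop
 endfacet
 facet normal 0.931 -0.235 0.279
  outer loop
   vertex 4.4 3.7 4.1
   vertex 3.5 1.2 5.0
   vertex 4.9 2.6 1.5
  endloop
 endfacet
 facet normal 0.143 0.647 -0.749
  outer loop
   vertex 3.8 1.8 0.6
   vertex 0.3 3.5 1.4
   vertex 4.9 2.6 1.5
  endloop
 endfacet
 facet normal -0.460 -0.875 -0.151
  outer loop
   vertex 3.8 1.8 0.6
   vertex 3.5 1.2 5.0
   vertex 0.3 3.5 1.4
  endloop
 endfacet
 facet normal 0.639 -0.767 -0.051
  outer loop
   vertex 4.1 1.9 2.0
   vertex 4.9 2.6 1.5
   vertex 3.5 1.2 5.0
  endloop
 endfacet
 facet normal 0.628 -0.774 -0.079
  outer loop
   vertex 4.1 1.9 2.0
   vertex 3.8 1.8 0.6
   vertex 4.9 2.6 1.5
  endloop
 endfacet
 facet normal 0.591 -0.804 -0.069
  outer loop
   vertex 4.1 1.9 2.0
   vertex 3.5 1.2 5.0
   vertex 3.8 1.8 0.6
  endloop
 endfacet
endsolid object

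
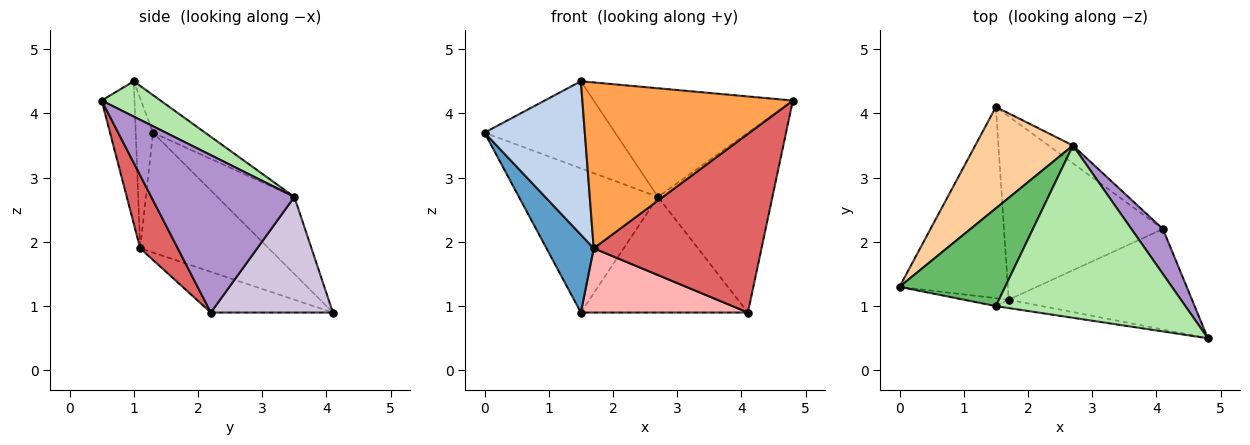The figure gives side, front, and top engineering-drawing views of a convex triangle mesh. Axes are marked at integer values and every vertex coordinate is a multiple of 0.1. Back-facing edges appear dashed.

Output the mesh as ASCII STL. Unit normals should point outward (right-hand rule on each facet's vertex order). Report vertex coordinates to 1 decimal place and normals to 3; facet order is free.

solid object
 facet normal -0.716 -0.263 -0.647
  outer loop
   vertex 1.7 1.1 1.9
   vertex 0.0 1.3 3.7
   vertex 1.5 4.1 0.9
  endloop
 endfacet
 facet normal -0.170 -0.984 -0.051
  outer loop
   vertex 1.7 1.1 1.9
   vertex 1.5 1.0 4.5
   vertex 0.0 1.3 3.7
  endloop
 endfacet
 facet normal -0.154 -0.987 -0.050
  outer loop
   vertex 1.7 1.1 1.9
   vertex 4.8 0.5 4.2
   vertex 1.5 1.0 4.5
  endloop
 endfacet
 facet normal -0.413 0.745 0.524
  outer loop
   vertex 2.7 3.5 2.7
   vertex 1.5 4.1 0.9
   vertex 0.0 1.3 3.7
  endloop
 endfacet
 facet normal -0.256 0.643 0.722
  outer loop
   vertex 2.7 3.5 2.7
   vertex 0.0 1.3 3.7
   vertex 1.5 1.0 4.5
  endloop
 endfacet
 facet normal 0.156 0.527 0.836
  outer loop
   vertex 2.7 3.5 2.7
   vertex 1.5 1.0 4.5
   vertex 4.8 0.5 4.2
  endloop
 endfacet
 facet normal 0.192 -0.855 -0.481
  outer loop
   vertex 4.1 2.2 0.9
   vertex 4.8 0.5 4.2
   vertex 1.7 1.1 1.9
  endloop
 endfacet
 facet normal -0.235 -0.321 -0.917
  outer loop
   vertex 4.1 2.2 0.9
   vertex 1.7 1.1 1.9
   vertex 1.5 4.1 0.9
  endloop
 endfacet
 facet normal 0.772 0.617 0.154
  outer loop
   vertex 4.1 2.2 0.9
   vertex 2.7 3.5 2.7
   vertex 4.8 0.5 4.2
  endloop
 endfacet
 facet normal 0.586 0.801 -0.123
  outer loop
   vertex 4.1 2.2 0.9
   vertex 1.5 4.1 0.9
   vertex 2.7 3.5 2.7
  endloop
 endfacet
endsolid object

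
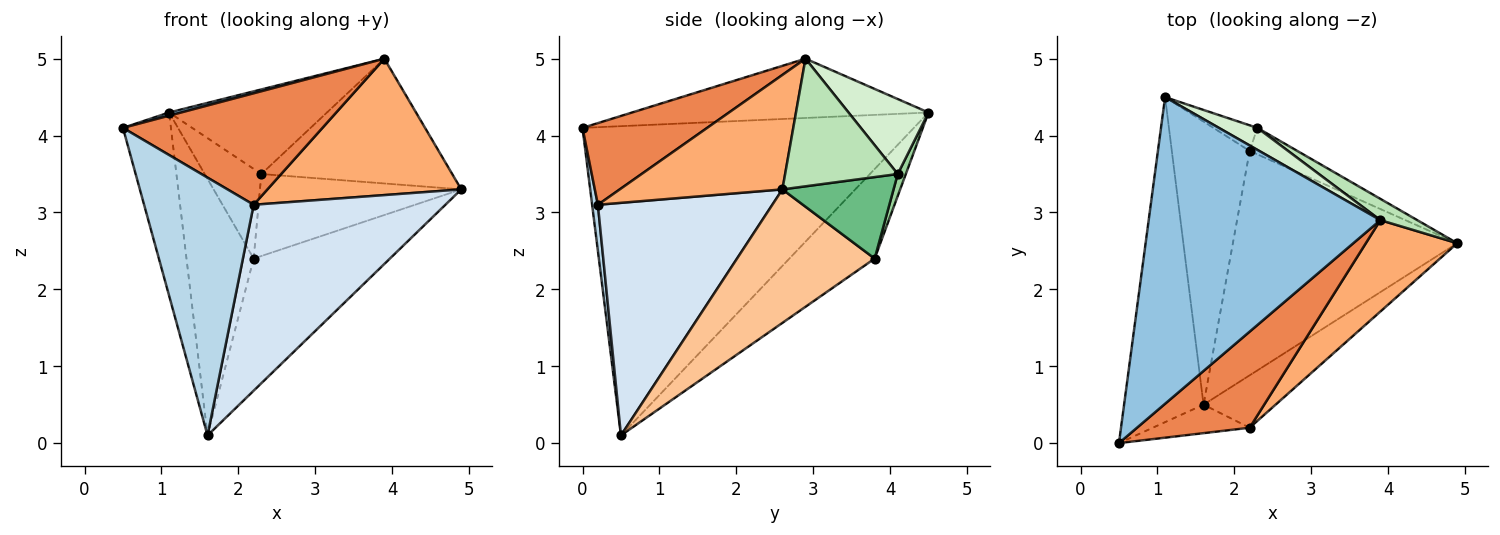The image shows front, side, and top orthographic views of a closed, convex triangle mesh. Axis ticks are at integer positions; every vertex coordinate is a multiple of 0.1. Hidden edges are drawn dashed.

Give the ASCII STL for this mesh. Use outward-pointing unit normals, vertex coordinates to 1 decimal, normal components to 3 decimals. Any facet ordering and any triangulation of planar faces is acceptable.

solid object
 facet normal -0.959 0.139 -0.246
  outer loop
   vertex 1.6 0.5 0.1
   vertex 0.5 0.0 4.1
   vertex 1.1 4.5 4.3
  endloop
 endfacet
 facet normal -0.248 -0.010 0.969
  outer loop
   vertex 3.9 2.9 5.0
   vertex 1.1 4.5 4.3
   vertex 0.5 0.0 4.1
  endloop
 endfacet
 facet normal 0.052 -0.993 -0.110
  outer loop
   vertex 2.2 0.2 3.1
   vertex 0.5 0.0 4.1
   vertex 1.6 0.5 0.1
  endloop
 endfacet
 facet normal 0.659 -0.724 -0.204
  outer loop
   vertex 2.2 0.2 3.1
   vertex 1.6 0.5 0.1
   vertex 4.9 2.6 3.3
  endloop
 endfacet
 facet normal 0.428 -0.685 0.590
  outer loop
   vertex 2.2 0.2 3.1
   vertex 3.9 2.9 5.0
   vertex 0.5 0.0 4.1
  endloop
 endfacet
 facet normal 0.572 -0.681 0.457
  outer loop
   vertex 2.2 0.2 3.1
   vertex 4.9 2.6 3.3
   vertex 3.9 2.9 5.0
  endloop
 endfacet
 facet normal 0.456 0.451 -0.767
  outer loop
   vertex 2.2 3.8 2.4
   vertex 4.9 2.6 3.3
   vertex 1.6 0.5 0.1
  endloop
 endfacet
 facet normal -0.649 0.511 -0.564
  outer loop
   vertex 2.2 3.8 2.4
   vertex 1.6 0.5 0.1
   vertex 1.1 4.5 4.3
  endloop
 endfacet
 facet normal 0.465 0.842 -0.272
  outer loop
   vertex 2.3 4.1 3.5
   vertex 4.9 2.6 3.3
   vertex 2.2 3.8 2.4
  endloop
 endfacet
 facet normal 0.136 0.953 -0.272
  outer loop
   vertex 2.3 4.1 3.5
   vertex 2.2 3.8 2.4
   vertex 1.1 4.5 4.3
  endloop
 endfacet
 facet normal 0.503 0.852 0.145
  outer loop
   vertex 2.3 4.1 3.5
   vertex 3.9 2.9 5.0
   vertex 4.9 2.6 3.3
  endloop
 endfacet
 facet normal 0.440 0.869 0.226
  outer loop
   vertex 2.3 4.1 3.5
   vertex 1.1 4.5 4.3
   vertex 3.9 2.9 5.0
  endloop
 endfacet
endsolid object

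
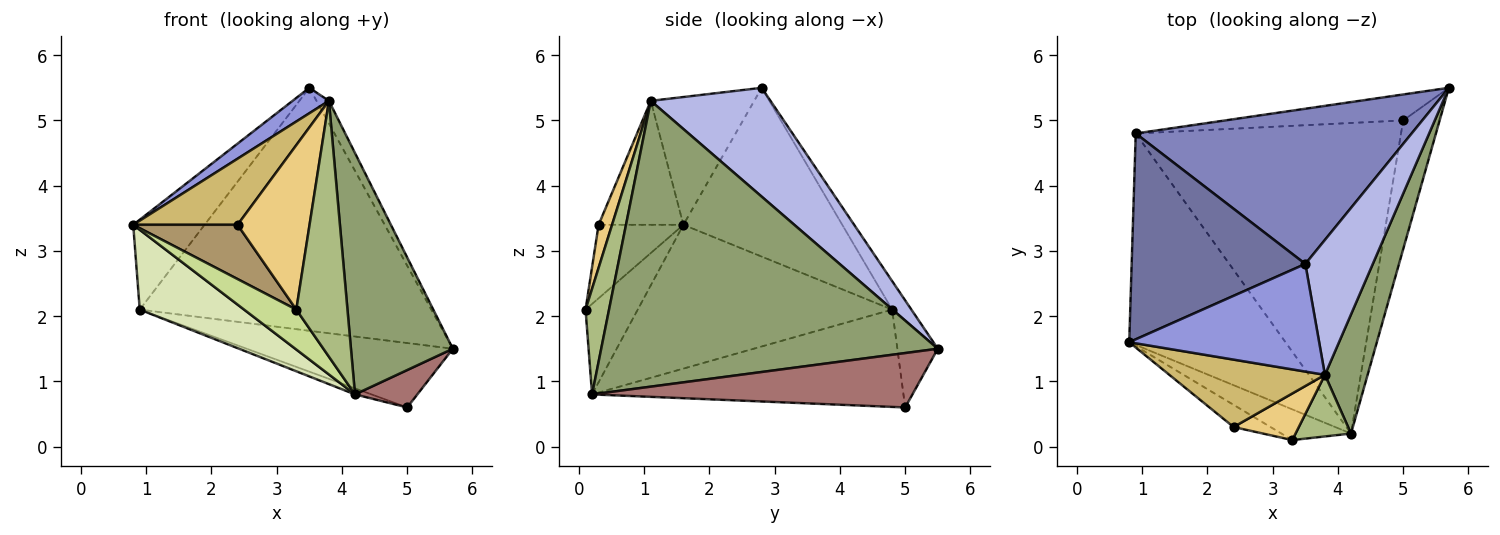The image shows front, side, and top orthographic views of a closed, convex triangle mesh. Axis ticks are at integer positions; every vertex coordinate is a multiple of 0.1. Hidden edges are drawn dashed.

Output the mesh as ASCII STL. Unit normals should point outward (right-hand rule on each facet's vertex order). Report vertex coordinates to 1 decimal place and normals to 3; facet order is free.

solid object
 facet normal -0.665 0.299 0.684
  outer loop
   vertex 0.9 4.8 2.1
   vertex 0.8 1.6 3.4
   vertex 3.5 2.8 5.5
  endloop
 endfacet
 facet normal -0.056 0.841 0.537
  outer loop
   vertex 0.9 4.8 2.1
   vertex 3.5 2.8 5.5
   vertex 5.7 5.5 1.5
  endloop
 endfacet
 facet normal -0.548 -0.192 0.814
  outer loop
   vertex 3.8 1.1 5.3
   vertex 3.5 2.8 5.5
   vertex 0.8 1.6 3.4
  endloop
 endfacet
 facet normal 0.847 0.088 0.525
  outer loop
   vertex 3.8 1.1 5.3
   vertex 5.7 5.5 1.5
   vertex 3.5 2.8 5.5
  endloop
 endfacet
 facet normal 0.947 -0.287 0.142
  outer loop
   vertex 4.2 0.2 0.8
   vertex 5.7 5.5 1.5
   vertex 3.8 1.1 5.3
  endloop
 endfacet
 facet normal 0.407 -0.888 0.214
  outer loop
   vertex 4.2 0.2 0.8
   vertex 3.8 1.1 5.3
   vertex 3.3 0.1 2.1
  endloop
 endfacet
 facet normal -0.621 -0.621 -0.478
  outer loop
   vertex 4.2 0.2 0.8
   vertex 3.3 0.1 2.1
   vertex 0.8 1.6 3.4
  endloop
 endfacet
 facet normal -0.652 -0.268 -0.709
  outer loop
   vertex 4.2 0.2 0.8
   vertex 0.8 1.6 3.4
   vertex 0.9 4.8 2.1
  endloop
 endfacet
 facet normal -0.601 -0.740 -0.302
  outer loop
   vertex 2.4 0.3 3.4
   vertex 0.8 1.6 3.4
   vertex 3.3 0.1 2.1
  endloop
 endfacet
 facet normal -0.494 -0.609 0.621
  outer loop
   vertex 2.4 0.3 3.4
   vertex 3.8 1.1 5.3
   vertex 0.8 1.6 3.4
  endloop
 endfacet
 facet normal 0.177 -0.947 0.268
  outer loop
   vertex 2.4 0.3 3.4
   vertex 3.3 0.1 2.1
   vertex 3.8 1.1 5.3
  endloop
 endfacet
 facet normal -0.179 0.913 -0.368
  outer loop
   vertex 5.0 5.0 0.6
   vertex 0.9 4.8 2.1
   vertex 5.7 5.5 1.5
  endloop
 endfacet
 facet normal 0.820 -0.160 -0.549
  outer loop
   vertex 5.0 5.0 0.6
   vertex 5.7 5.5 1.5
   vertex 4.2 0.2 0.8
  endloop
 endfacet
 facet normal -0.344 0.018 -0.939
  outer loop
   vertex 5.0 5.0 0.6
   vertex 4.2 0.2 0.8
   vertex 0.9 4.8 2.1
  endloop
 endfacet
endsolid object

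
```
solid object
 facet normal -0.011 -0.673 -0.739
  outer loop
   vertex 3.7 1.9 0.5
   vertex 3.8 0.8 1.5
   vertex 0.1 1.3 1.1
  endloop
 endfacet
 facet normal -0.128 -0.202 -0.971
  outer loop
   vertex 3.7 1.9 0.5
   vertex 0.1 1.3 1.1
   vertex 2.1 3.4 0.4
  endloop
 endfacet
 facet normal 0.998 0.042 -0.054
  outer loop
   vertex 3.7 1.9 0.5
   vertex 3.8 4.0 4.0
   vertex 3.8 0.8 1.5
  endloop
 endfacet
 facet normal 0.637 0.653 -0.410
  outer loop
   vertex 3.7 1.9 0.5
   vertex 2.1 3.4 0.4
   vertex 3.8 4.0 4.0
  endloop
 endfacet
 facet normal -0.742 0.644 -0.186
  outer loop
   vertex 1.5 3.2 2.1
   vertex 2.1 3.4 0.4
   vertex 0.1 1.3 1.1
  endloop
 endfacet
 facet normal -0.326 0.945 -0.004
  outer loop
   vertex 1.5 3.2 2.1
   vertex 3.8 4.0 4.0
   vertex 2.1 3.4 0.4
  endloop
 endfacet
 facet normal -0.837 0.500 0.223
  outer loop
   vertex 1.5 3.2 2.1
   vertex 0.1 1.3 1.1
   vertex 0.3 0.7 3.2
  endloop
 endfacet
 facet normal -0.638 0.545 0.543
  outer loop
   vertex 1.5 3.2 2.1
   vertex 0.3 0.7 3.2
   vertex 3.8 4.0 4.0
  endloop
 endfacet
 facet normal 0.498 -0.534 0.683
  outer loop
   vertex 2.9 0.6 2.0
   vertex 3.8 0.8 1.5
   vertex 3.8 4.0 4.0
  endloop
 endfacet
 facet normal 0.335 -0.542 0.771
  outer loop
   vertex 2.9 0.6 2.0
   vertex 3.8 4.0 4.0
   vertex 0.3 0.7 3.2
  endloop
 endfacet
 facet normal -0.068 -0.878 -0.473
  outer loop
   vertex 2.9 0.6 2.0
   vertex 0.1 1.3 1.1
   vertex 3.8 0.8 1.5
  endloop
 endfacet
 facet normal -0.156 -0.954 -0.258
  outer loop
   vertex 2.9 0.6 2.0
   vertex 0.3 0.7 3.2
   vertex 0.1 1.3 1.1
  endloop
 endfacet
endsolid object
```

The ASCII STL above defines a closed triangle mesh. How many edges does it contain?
18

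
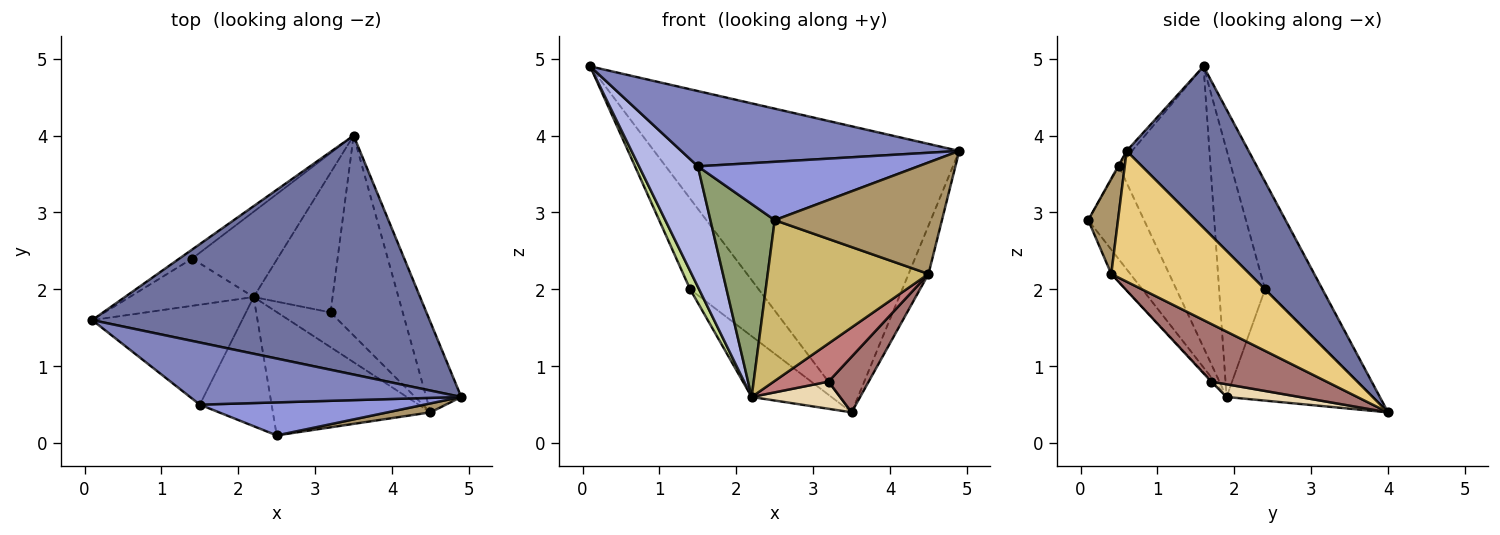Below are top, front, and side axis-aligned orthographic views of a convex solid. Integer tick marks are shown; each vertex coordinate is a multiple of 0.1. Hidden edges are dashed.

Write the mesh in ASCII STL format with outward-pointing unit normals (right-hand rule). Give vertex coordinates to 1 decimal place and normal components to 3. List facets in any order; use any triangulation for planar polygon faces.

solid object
 facet normal 0.293 0.734 0.613
  outer loop
   vertex 3.5 4.0 0.4
   vertex 0.1 1.6 4.9
   vertex 4.9 0.6 3.8
  endloop
 endfacet
 facet normal -0.015 -0.771 0.637
  outer loop
   vertex 1.5 0.5 3.6
   vertex 4.9 0.6 3.8
   vertex 0.1 1.6 4.9
  endloop
 endfacet
 facet normal -0.003 -0.870 0.492
  outer loop
   vertex 1.5 0.5 3.6
   vertex 2.5 0.1 2.9
   vertex 4.9 0.6 3.8
  endloop
 endfacet
 facet normal -0.768 -0.493 -0.409
  outer loop
   vertex 1.5 0.5 3.6
   vertex 0.1 1.6 4.9
   vertex 2.2 1.9 0.6
  endloop
 endfacet
 facet normal -0.585 -0.674 -0.451
  outer loop
   vertex 1.5 0.5 3.6
   vertex 2.2 1.9 0.6
   vertex 2.5 0.1 2.9
  endloop
 endfacet
 facet normal -0.640 0.764 -0.076
  outer loop
   vertex 1.4 2.4 2.0
   vertex 0.1 1.6 4.9
   vertex 3.5 4.0 0.4
  endloop
 endfacet
 facet normal -0.881 -0.171 -0.442
  outer loop
   vertex 1.4 2.4 2.0
   vertex 2.2 1.9 0.6
   vertex 0.1 1.6 4.9
  endloop
 endfacet
 facet normal -0.728 0.398 -0.558
  outer loop
   vertex 1.4 2.4 2.0
   vertex 3.5 4.0 0.4
   vertex 2.2 1.9 0.6
  endloop
 endfacet
 facet normal 0.175 -0.981 0.079
  outer loop
   vertex 4.5 0.4 2.2
   vertex 4.9 0.6 3.8
   vertex 2.5 0.1 2.9
  endloop
 endfacet
 facet normal -0.094 -0.790 -0.606
  outer loop
   vertex 4.5 0.4 2.2
   vertex 2.5 0.1 2.9
   vertex 2.2 1.9 0.6
  endloop
 endfacet
 facet normal 0.957 0.138 -0.256
  outer loop
   vertex 4.5 0.4 2.2
   vertex 3.5 4.0 0.4
   vertex 4.9 0.6 3.8
  endloop
 endfacet
 facet normal 0.156 -0.189 -0.969
  outer loop
   vertex 3.2 1.7 0.8
   vertex 2.2 1.9 0.6
   vertex 3.5 4.0 0.4
  endloop
 endfacet
 facet normal 0.610 -0.212 -0.764
  outer loop
   vertex 3.2 1.7 0.8
   vertex 3.5 4.0 0.4
   vertex 4.5 0.4 2.2
  endloop
 endfacet
 facet normal -0.013 -0.739 -0.674
  outer loop
   vertex 3.2 1.7 0.8
   vertex 4.5 0.4 2.2
   vertex 2.2 1.9 0.6
  endloop
 endfacet
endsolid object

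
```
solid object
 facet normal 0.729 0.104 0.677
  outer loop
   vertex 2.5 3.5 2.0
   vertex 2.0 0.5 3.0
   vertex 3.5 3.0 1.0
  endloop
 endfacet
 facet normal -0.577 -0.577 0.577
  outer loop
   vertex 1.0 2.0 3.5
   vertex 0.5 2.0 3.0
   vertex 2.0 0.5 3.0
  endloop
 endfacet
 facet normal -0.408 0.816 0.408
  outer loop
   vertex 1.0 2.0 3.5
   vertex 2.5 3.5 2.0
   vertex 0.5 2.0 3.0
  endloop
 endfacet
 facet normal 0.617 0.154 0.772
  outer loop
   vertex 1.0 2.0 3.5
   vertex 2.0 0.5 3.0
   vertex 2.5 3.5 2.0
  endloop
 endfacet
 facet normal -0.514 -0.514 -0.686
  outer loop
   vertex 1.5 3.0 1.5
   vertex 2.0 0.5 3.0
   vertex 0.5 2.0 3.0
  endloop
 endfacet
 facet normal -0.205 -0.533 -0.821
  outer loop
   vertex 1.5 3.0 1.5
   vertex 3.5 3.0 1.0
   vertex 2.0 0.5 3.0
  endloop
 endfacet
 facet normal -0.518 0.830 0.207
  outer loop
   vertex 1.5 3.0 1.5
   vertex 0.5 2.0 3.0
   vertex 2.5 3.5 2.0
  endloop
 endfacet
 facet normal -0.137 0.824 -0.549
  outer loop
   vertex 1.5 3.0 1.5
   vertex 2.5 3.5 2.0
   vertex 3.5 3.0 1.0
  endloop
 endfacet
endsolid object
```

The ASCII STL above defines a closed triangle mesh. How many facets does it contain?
8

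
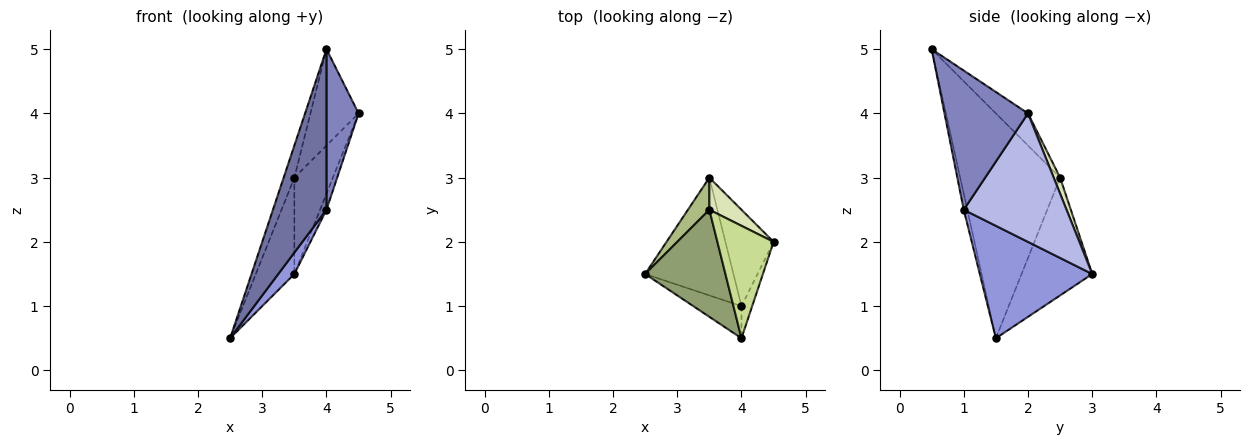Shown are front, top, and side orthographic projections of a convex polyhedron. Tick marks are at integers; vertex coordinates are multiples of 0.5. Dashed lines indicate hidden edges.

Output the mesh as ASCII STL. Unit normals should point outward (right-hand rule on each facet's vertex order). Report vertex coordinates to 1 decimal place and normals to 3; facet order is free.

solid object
 facet normal -0.065 -0.978 -0.196
  outer loop
   vertex 4.0 1.0 2.5
   vertex 4.0 0.5 5.0
   vertex 2.5 1.5 0.5
  endloop
 endfacet
 facet normal 0.931 -0.358 -0.072
  outer loop
   vertex 4.0 1.0 2.5
   vertex 4.5 2.0 4.0
   vertex 4.0 0.5 5.0
  endloop
 endfacet
 facet normal 0.781 -0.112 -0.614
  outer loop
   vertex 4.0 1.0 2.5
   vertex 2.5 1.5 0.5
   vertex 3.5 3.0 1.5
  endloop
 endfacet
 facet normal 0.935 0.058 -0.351
  outer loop
   vertex 4.0 1.0 2.5
   vertex 3.5 3.0 1.5
   vertex 4.5 2.0 4.0
  endloop
 endfacet
 facet normal -0.937 0.100 0.335
  outer loop
   vertex 3.5 2.5 3.0
   vertex 2.5 1.5 0.5
   vertex 4.0 0.5 5.0
  endloop
 endfacet
 facet normal -0.867 0.473 0.158
  outer loop
   vertex 3.5 2.5 3.0
   vertex 3.5 3.0 1.5
   vertex 2.5 1.5 0.5
  endloop
 endfacet
 facet normal -0.398 0.597 0.697
  outer loop
   vertex 3.5 2.5 3.0
   vertex 4.0 0.5 5.0
   vertex 4.5 2.0 4.0
  endloop
 endfacet
 facet normal 0.156 0.937 0.312
  outer loop
   vertex 3.5 2.5 3.0
   vertex 4.5 2.0 4.0
   vertex 3.5 3.0 1.5
  endloop
 endfacet
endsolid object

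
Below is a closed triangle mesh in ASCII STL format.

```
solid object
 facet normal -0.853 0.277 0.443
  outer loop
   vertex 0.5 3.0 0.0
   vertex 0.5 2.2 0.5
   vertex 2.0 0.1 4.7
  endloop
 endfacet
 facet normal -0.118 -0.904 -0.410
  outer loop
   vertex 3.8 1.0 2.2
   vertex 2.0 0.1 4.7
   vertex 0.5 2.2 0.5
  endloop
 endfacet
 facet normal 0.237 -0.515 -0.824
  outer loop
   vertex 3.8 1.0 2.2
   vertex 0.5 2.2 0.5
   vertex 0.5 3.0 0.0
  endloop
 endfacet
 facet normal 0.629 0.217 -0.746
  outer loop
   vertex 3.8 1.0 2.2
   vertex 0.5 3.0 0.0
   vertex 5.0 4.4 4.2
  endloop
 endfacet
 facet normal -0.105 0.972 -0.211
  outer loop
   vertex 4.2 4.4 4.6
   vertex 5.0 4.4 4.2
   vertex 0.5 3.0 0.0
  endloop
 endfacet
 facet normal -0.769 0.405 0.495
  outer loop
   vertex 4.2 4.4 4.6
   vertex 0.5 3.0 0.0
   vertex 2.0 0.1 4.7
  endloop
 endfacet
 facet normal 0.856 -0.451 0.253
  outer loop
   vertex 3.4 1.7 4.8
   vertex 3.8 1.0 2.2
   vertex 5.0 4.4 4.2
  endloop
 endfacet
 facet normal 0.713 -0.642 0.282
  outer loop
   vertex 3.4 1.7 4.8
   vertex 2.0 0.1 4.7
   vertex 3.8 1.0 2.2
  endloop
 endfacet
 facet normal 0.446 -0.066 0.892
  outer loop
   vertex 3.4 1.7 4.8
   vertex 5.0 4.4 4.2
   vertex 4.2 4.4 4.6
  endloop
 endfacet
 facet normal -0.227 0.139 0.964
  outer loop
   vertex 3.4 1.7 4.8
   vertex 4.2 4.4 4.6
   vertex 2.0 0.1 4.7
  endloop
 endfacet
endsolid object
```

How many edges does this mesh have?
15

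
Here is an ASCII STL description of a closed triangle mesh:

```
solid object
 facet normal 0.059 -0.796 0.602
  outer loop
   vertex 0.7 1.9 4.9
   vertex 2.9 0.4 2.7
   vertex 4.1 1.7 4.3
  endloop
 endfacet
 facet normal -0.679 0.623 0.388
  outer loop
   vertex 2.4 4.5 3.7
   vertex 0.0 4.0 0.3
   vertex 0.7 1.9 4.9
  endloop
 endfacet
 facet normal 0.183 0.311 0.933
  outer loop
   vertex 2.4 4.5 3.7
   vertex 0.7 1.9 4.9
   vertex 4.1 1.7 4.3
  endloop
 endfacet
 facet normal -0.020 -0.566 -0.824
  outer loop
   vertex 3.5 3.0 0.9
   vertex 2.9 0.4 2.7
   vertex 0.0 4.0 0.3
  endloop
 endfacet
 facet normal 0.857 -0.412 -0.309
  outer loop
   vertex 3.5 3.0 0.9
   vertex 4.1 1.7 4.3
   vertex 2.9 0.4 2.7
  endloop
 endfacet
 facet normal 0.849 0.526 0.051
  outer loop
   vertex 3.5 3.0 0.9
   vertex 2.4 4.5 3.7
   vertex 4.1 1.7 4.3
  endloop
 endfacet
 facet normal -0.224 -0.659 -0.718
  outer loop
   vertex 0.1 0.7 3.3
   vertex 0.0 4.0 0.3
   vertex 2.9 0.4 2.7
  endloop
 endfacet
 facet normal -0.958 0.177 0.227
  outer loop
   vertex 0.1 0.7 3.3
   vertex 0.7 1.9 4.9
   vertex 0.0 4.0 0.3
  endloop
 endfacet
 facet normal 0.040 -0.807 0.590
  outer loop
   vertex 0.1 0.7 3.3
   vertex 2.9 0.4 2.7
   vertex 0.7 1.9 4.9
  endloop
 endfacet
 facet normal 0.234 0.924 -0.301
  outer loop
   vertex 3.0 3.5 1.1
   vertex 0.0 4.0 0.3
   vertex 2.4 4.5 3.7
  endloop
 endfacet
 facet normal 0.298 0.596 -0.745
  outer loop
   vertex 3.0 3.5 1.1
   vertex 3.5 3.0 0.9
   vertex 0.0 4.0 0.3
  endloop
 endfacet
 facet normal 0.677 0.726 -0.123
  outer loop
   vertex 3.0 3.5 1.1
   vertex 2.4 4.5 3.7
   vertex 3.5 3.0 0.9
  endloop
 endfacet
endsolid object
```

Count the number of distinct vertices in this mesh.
8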